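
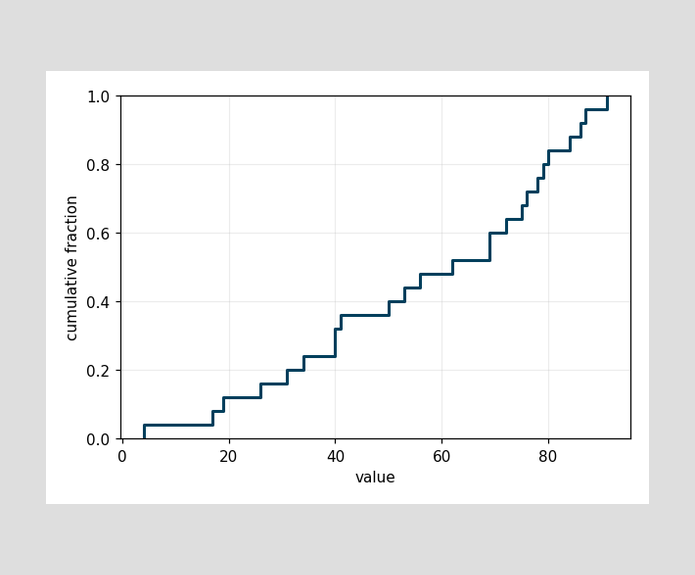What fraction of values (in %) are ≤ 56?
48%

At x=56 the ECDF step is at 48%.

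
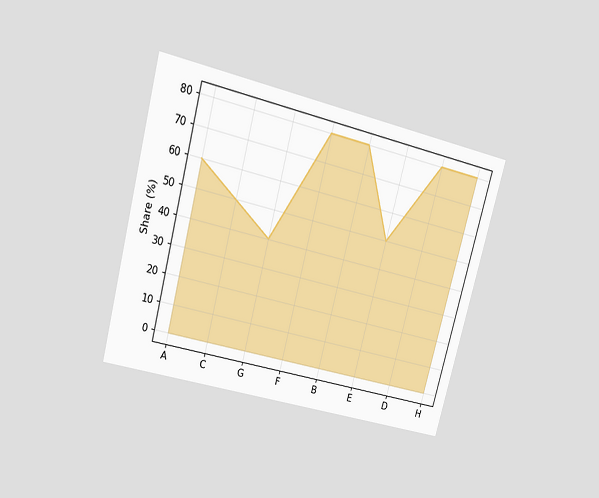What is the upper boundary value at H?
The chart is tilted about 15° clockwise and viewed at a slight angle. At H the upper boundary is at 80%.

80%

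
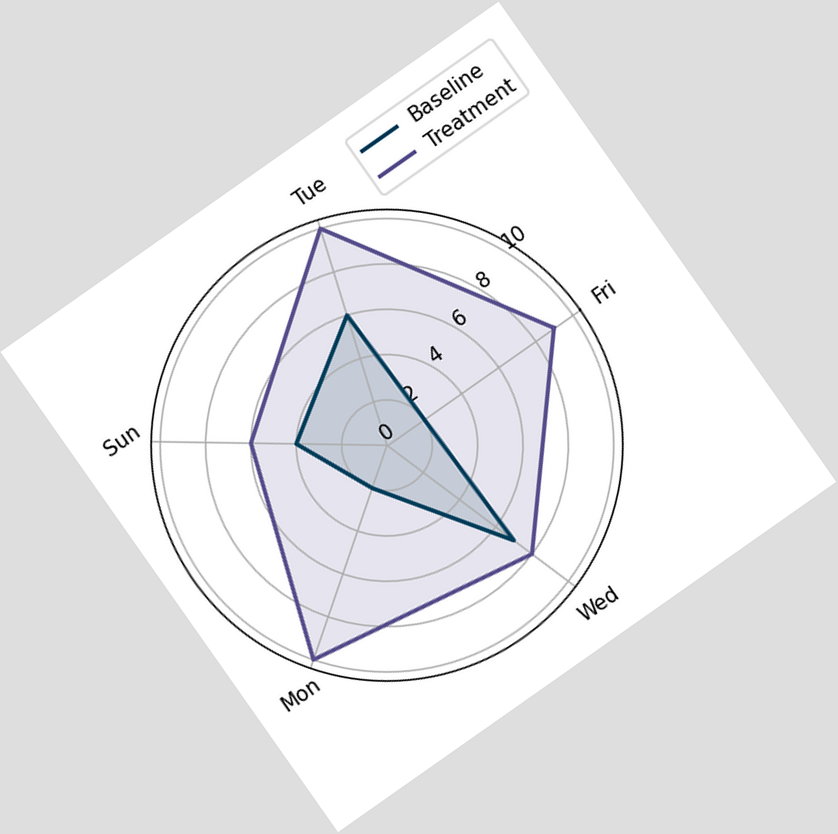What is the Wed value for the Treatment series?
8

The chart is tilted about 35° counter-clockwise. On the Wed axis, Treatment reaches 8.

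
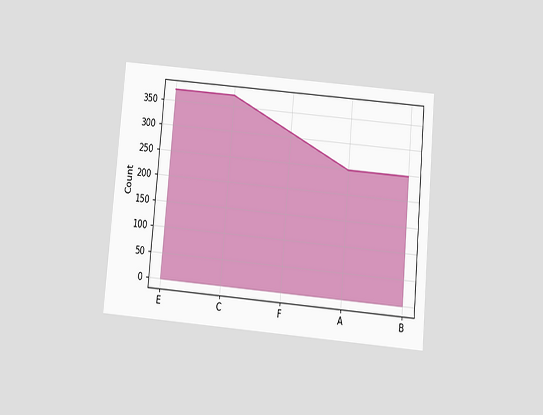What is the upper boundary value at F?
The chart is tilted about 5° clockwise and viewed slightly from below. At F the upper boundary is at 310.

310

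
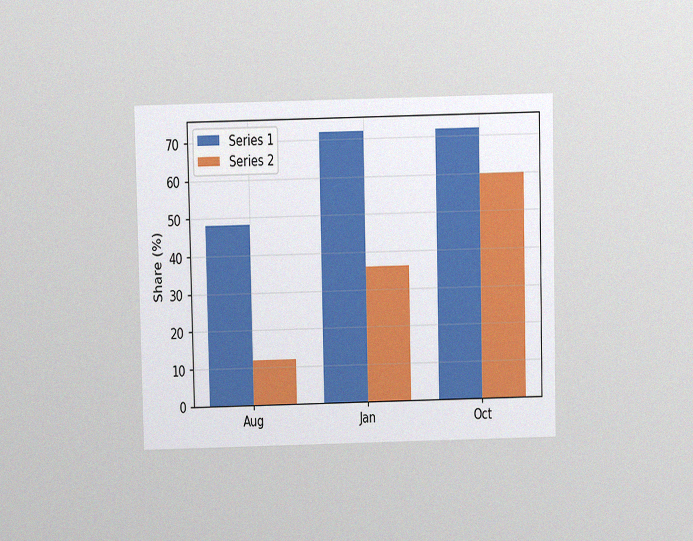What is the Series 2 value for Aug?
The chart is viewed slightly from above, with some photo noise. The Series 2 bar at Aug reaches 12% on the y-axis.

12%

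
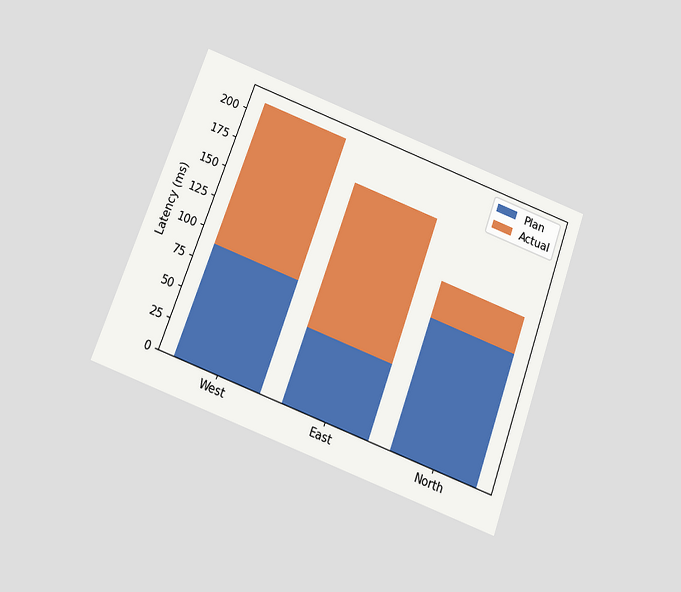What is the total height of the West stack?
The chart is tilted about 20° clockwise and viewed slightly from below. The West stack's top reaches 210ms on the y-axis.

210ms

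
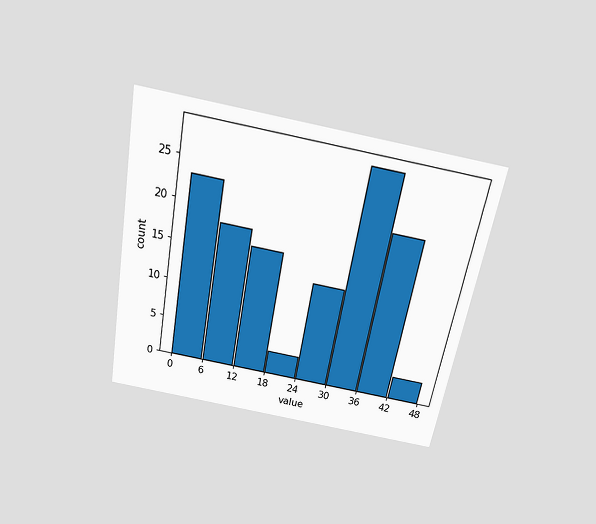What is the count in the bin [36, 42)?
The chart is tilted about 11° clockwise and viewed slightly from above. The [36, 42) bin has height 21.

21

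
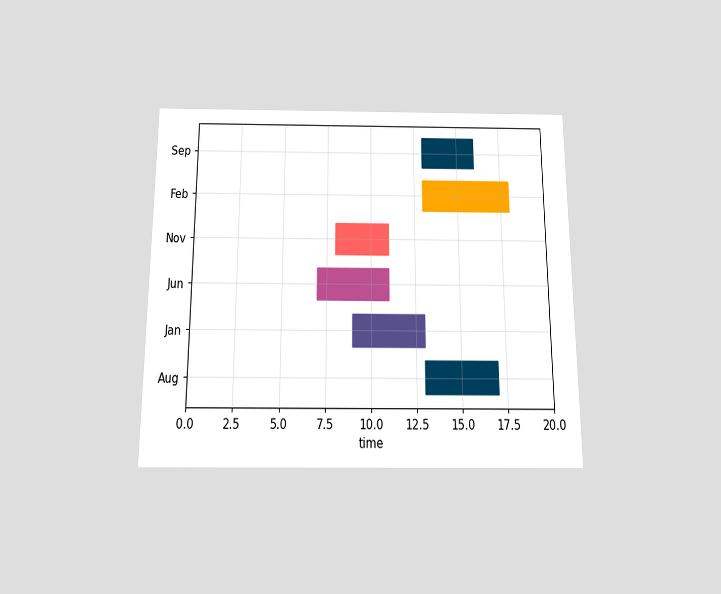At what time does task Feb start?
The chart is viewed slightly from below. The Feb bar begins at t=13.

13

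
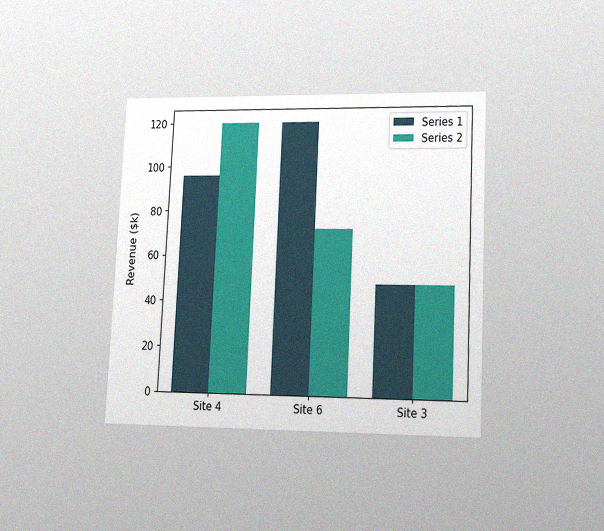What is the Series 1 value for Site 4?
$96k

The chart is tilted about 3° clockwise and viewed at a slight angle, with some photo noise. The Series 1 bar at Site 4 reaches $96k on the y-axis.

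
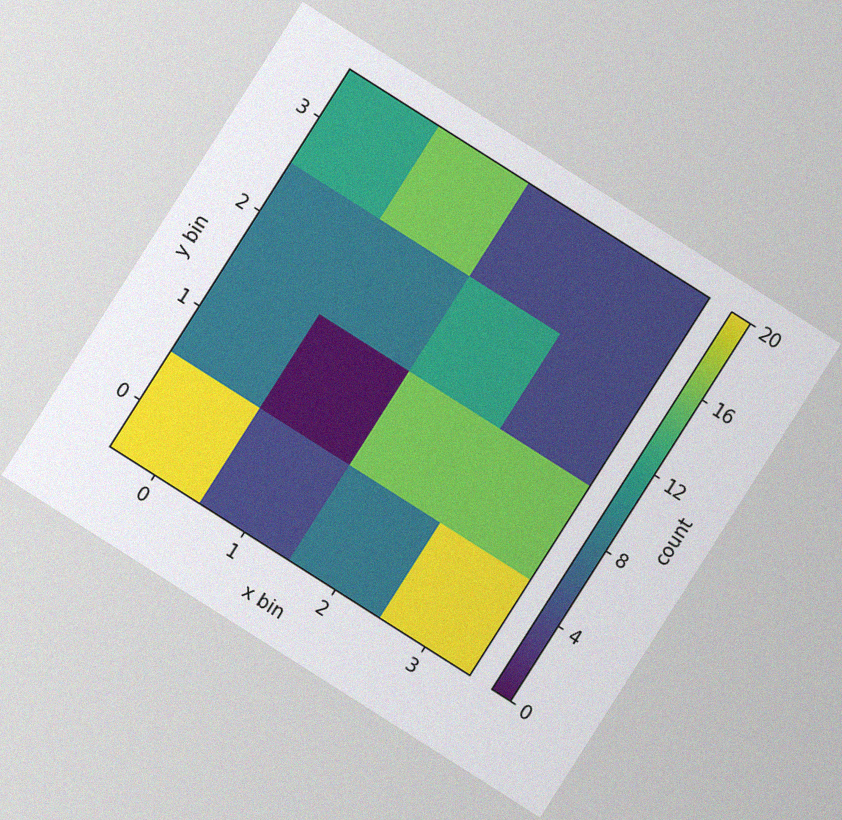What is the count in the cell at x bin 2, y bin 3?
4

The chart is tilted about 32° clockwise, with some photo noise. Matching the cell (2, 3) against the colorbar gives 4.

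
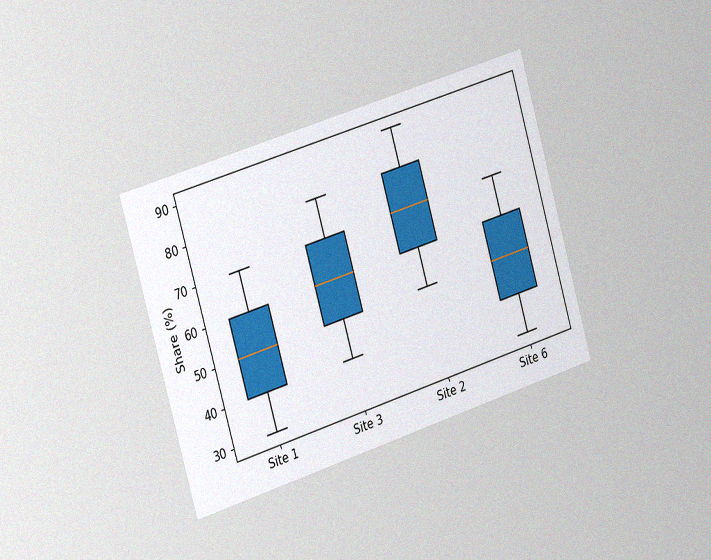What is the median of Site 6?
The chart is tilted about 17° counter-clockwise and viewed slightly from the left, with some photo noise. The median line in the Site 6 box sits at 50%.

50%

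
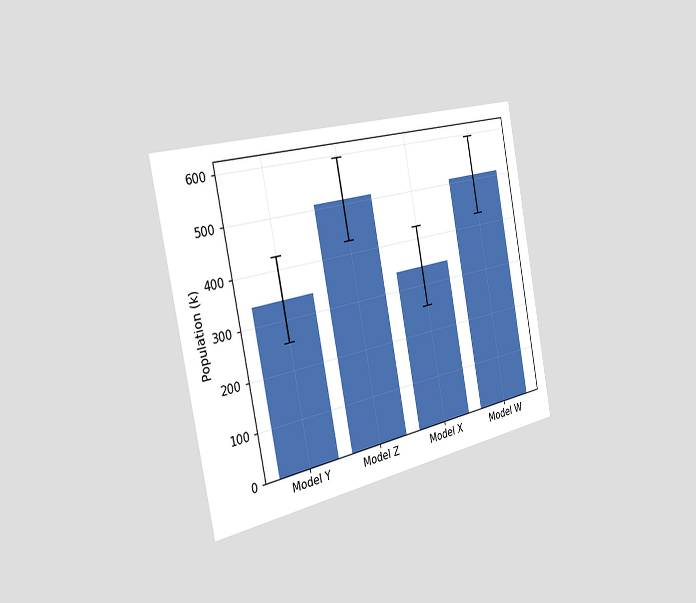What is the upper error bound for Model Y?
The chart is tilted about 11° counter-clockwise and viewed slightly from the left. The Model Y bar's upper whisker reaches 425k.

425k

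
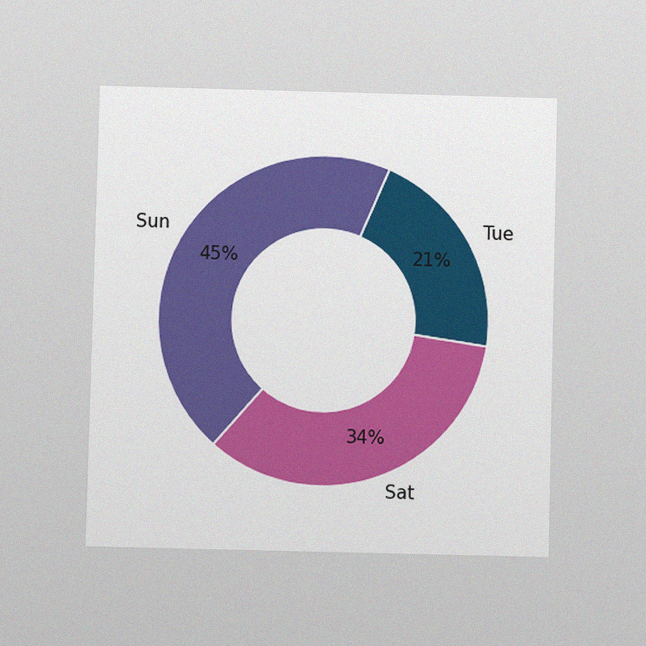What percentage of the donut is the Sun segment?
The chart is viewed at a slight angle, with some photo noise. The Sun segment takes up 45% of the ring.

45%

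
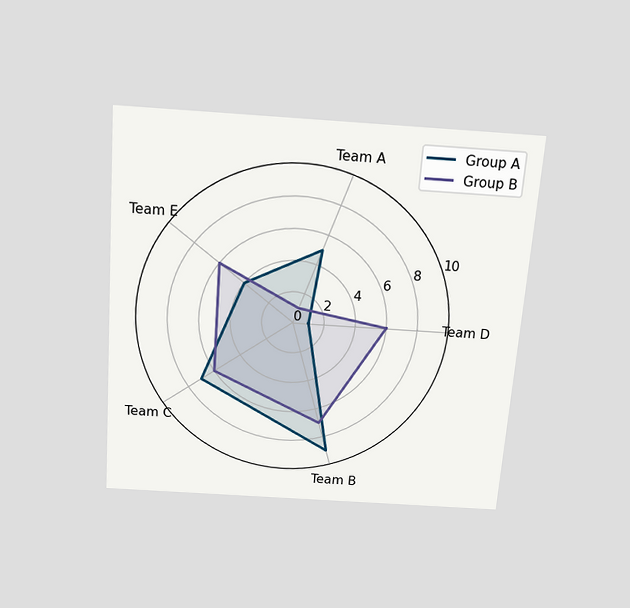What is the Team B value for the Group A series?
The chart is tilted about 4° clockwise and viewed slightly from above. On the Team B axis, Group A reaches 9.

9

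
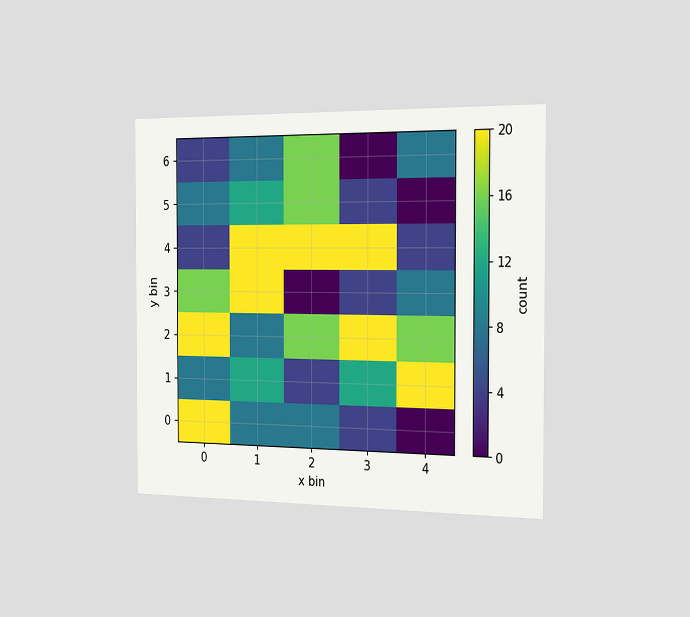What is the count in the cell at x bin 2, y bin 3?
The chart is viewed slightly from the right. Matching the cell (2, 3) against the colorbar gives 0.

0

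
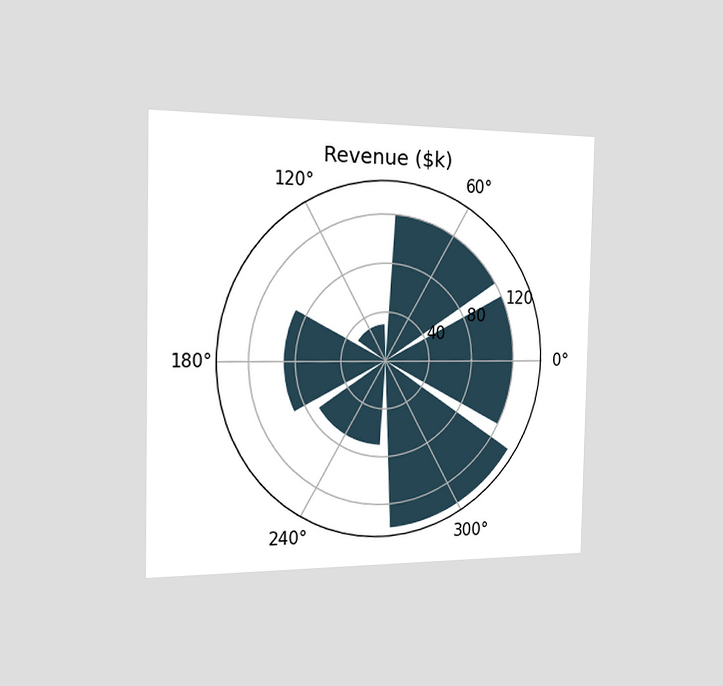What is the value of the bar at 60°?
$120k

The chart is viewed slightly from the left. The bar at 60° reaches $120k on the radial axis.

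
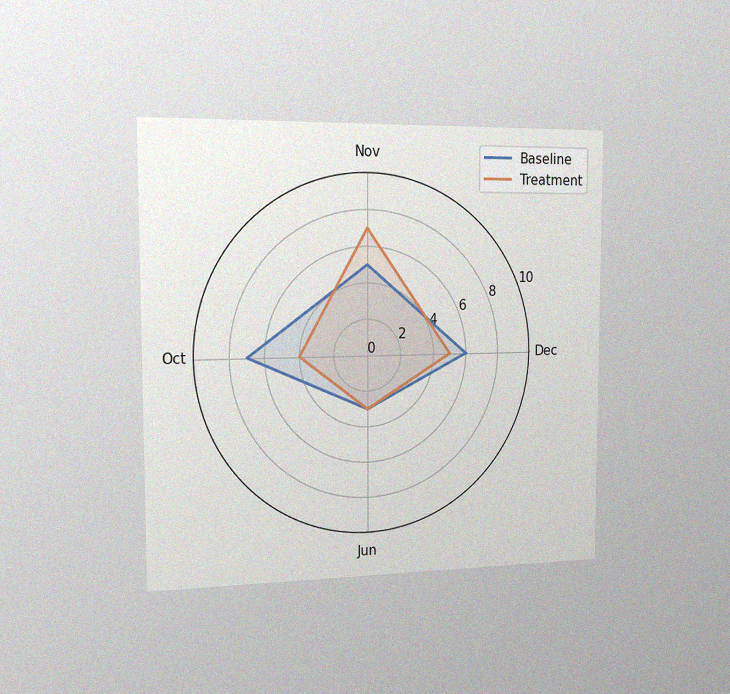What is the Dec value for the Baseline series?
The chart is viewed slightly from the left, with some photo noise. On the Dec axis, Baseline reaches 6.

6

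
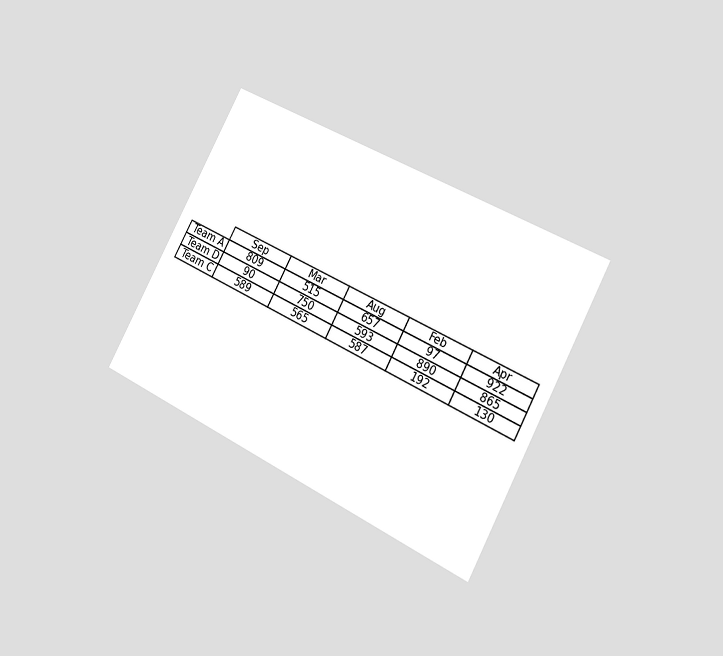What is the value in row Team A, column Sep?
809

The chart is tilted about 28° clockwise and viewed slightly from the right. The (Team A, Sep) cell reads 809.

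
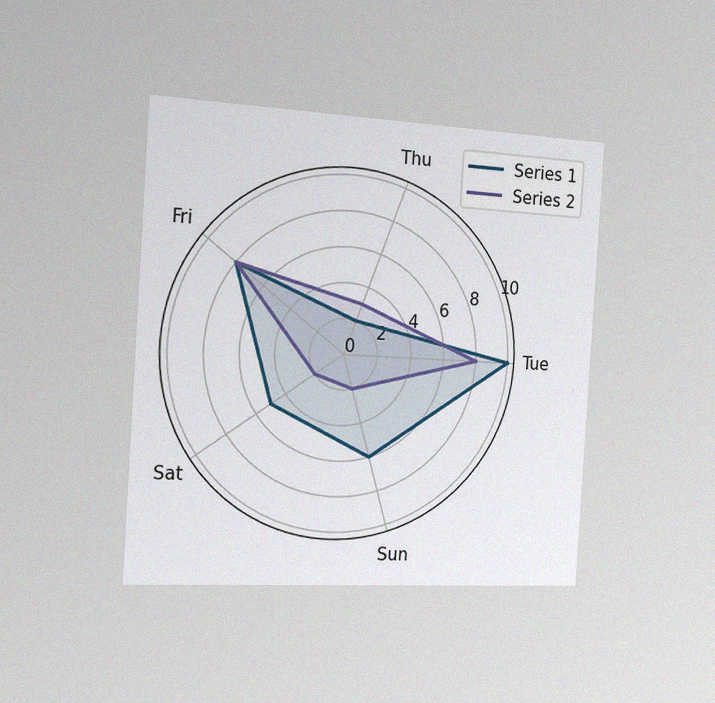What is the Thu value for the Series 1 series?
2

The chart is tilted about 4° clockwise and viewed slightly from the left, with some photo noise. On the Thu axis, Series 1 reaches 2.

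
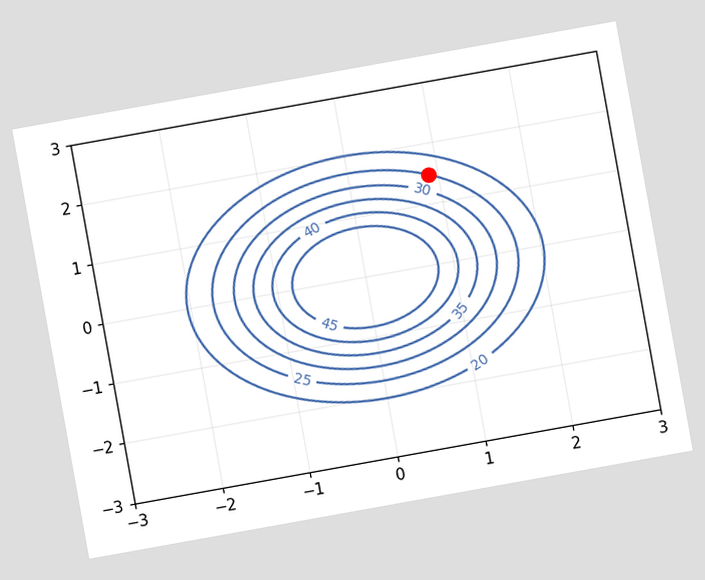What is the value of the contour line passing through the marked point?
25

The chart is tilted about 10° counter-clockwise. The marked point sits on the contour labelled 25.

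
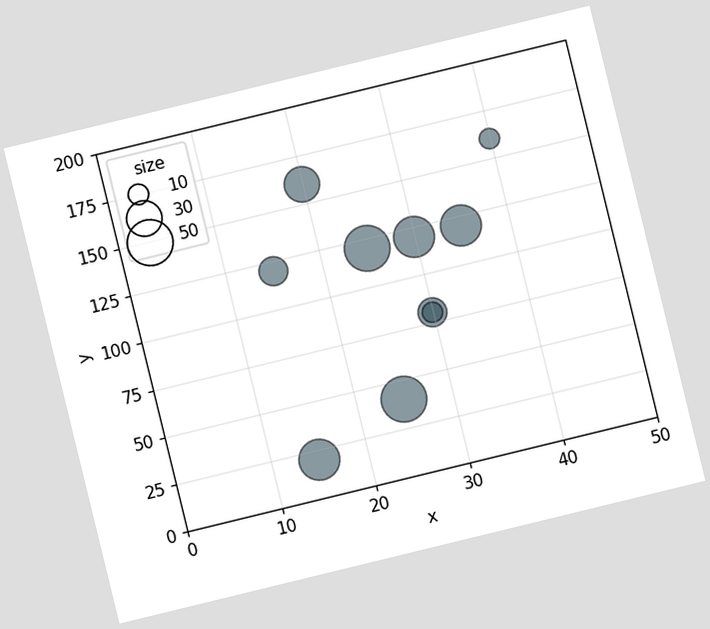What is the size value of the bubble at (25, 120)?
50

The chart is tilted about 14° counter-clockwise. Matching the bubble at (25, 120) against the size legend gives 50.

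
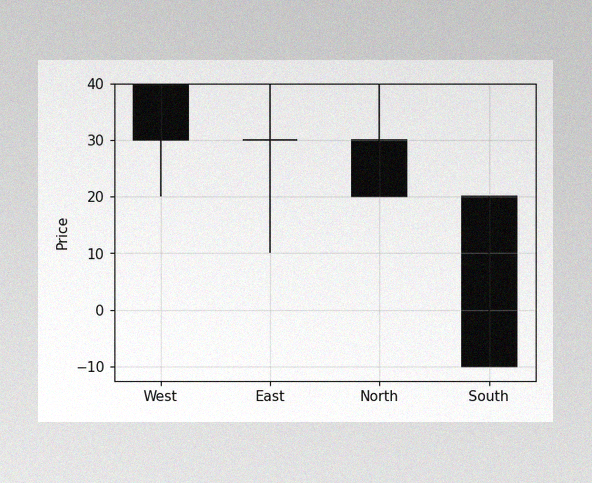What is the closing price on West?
30

The image has some photo noise and uneven lighting. The West candle closes at 30.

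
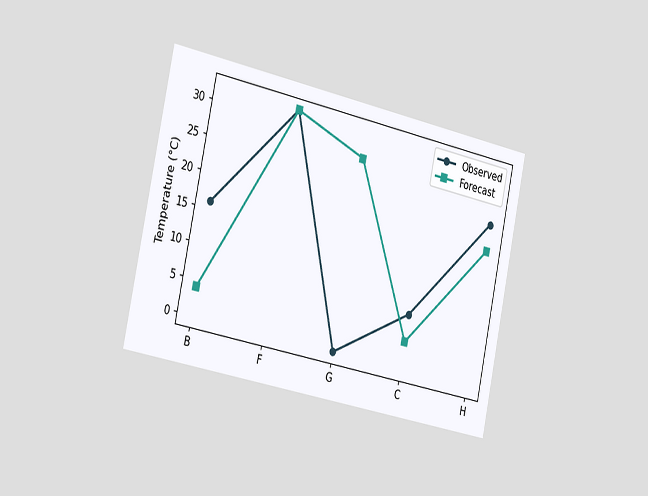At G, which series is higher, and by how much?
Forecast, by 28°C

The chart is tilted about 12° clockwise and viewed slightly from the left. At G, Forecast sits above the other line by 28°C.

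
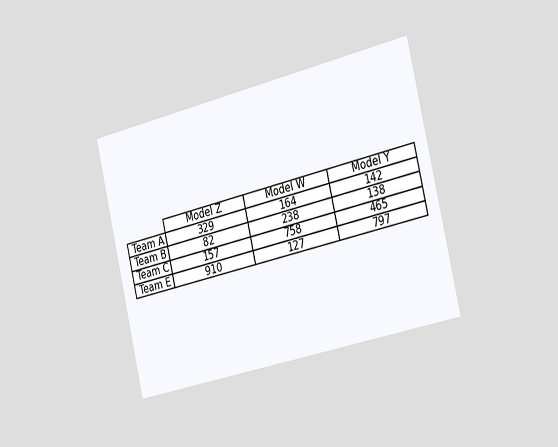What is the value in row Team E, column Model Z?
910

The chart is tilted about 13° counter-clockwise and viewed slightly from the right. The (Team E, Model Z) cell reads 910.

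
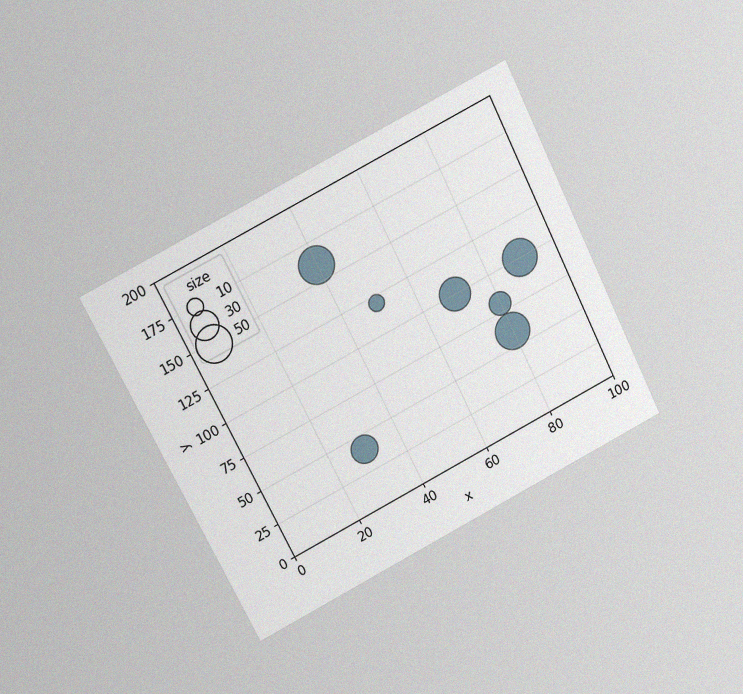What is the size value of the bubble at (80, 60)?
50

The chart is tilted about 27° counter-clockwise and viewed at a slight angle, with some photo noise. Matching the bubble at (80, 60) against the size legend gives 50.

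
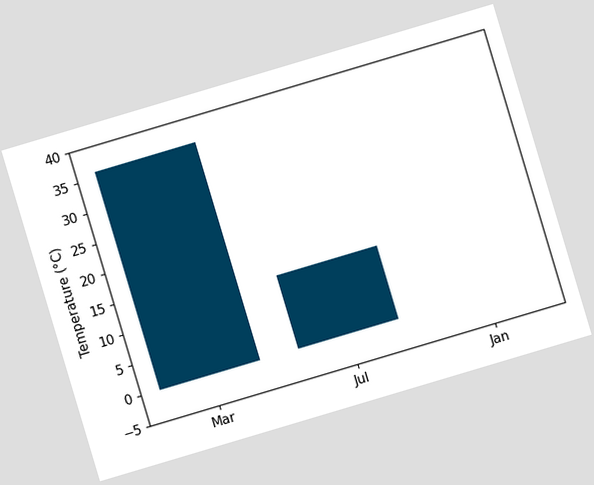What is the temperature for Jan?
0°C

The chart is tilted about 17° counter-clockwise. Reading along the chart's y-axis, the Jan bar reaches 0°C.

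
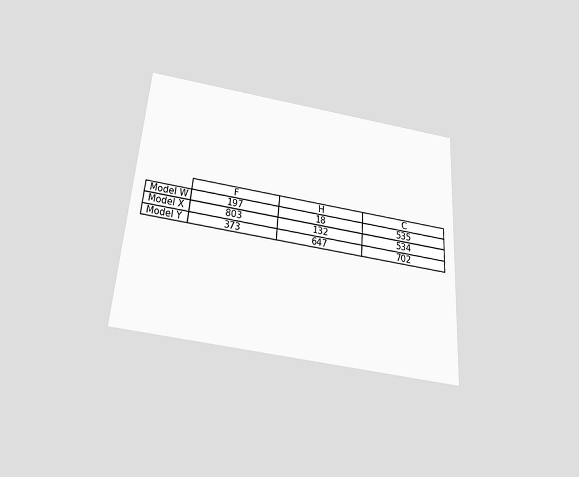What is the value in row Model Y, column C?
The chart is tilted about 4° clockwise and viewed slightly from below. The (Model Y, C) cell reads 702.

702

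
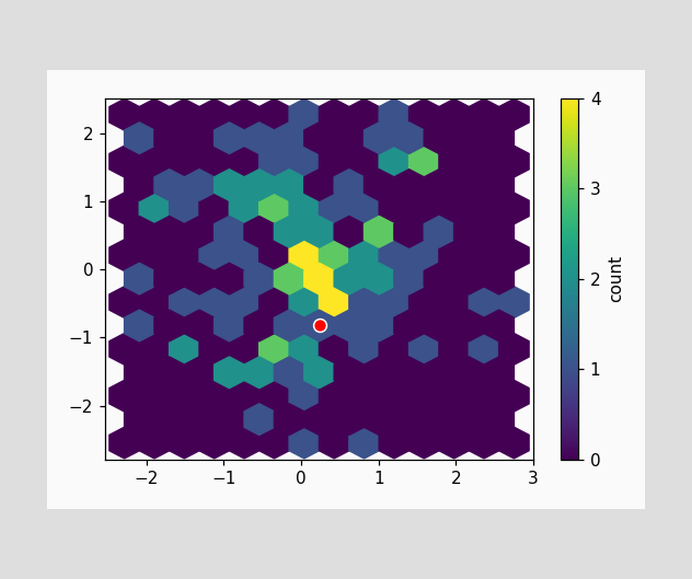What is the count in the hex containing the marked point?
The marked hex reads 1 on the colorbar.

1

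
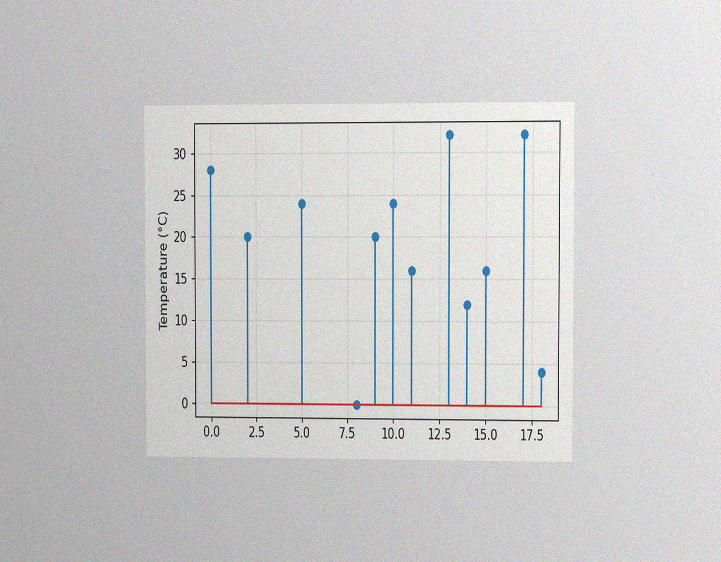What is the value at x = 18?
4°C

The chart is viewed at a slight angle, with some photo noise. The stem at x=18 reaches 4°C.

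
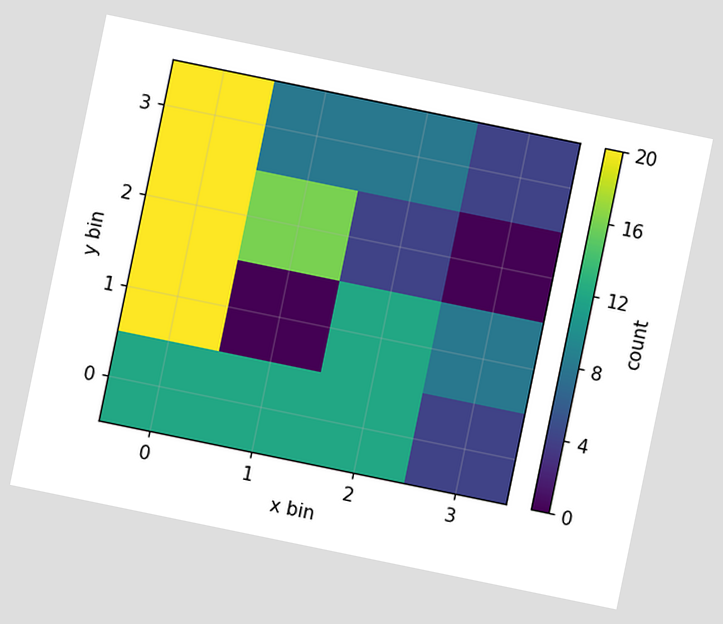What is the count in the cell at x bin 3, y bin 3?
The chart is tilted about 12° clockwise. Matching the cell (3, 3) against the colorbar gives 4.

4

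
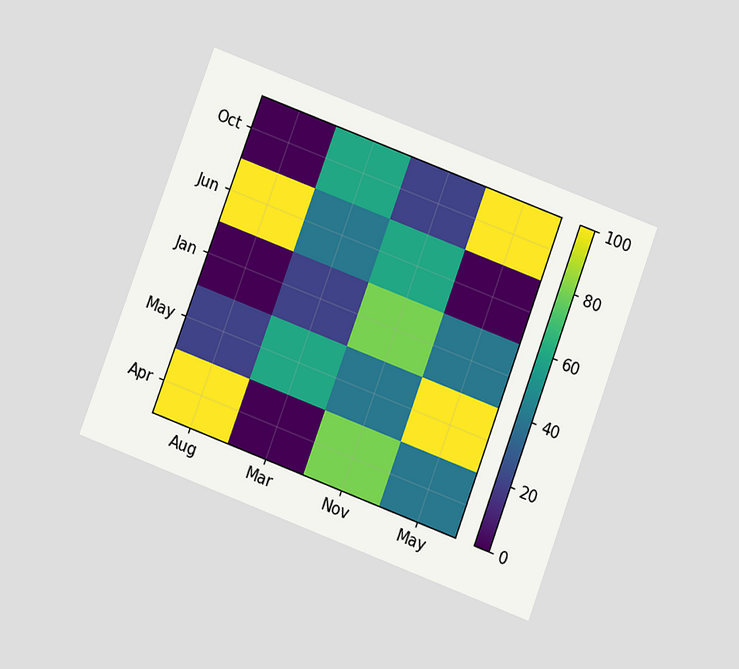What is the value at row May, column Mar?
60

The chart is tilted about 20° clockwise and viewed slightly from below. Matching cell (May, Mar) against the colorbar gives 60.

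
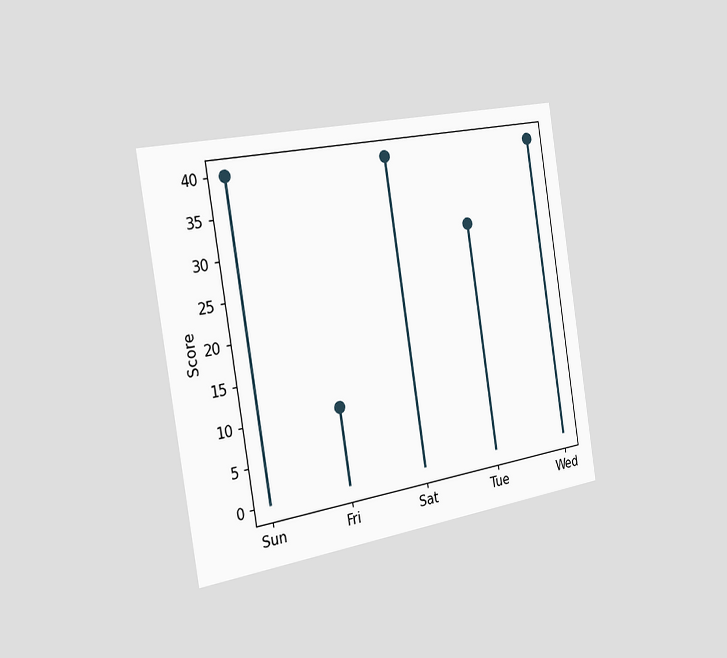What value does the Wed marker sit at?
The chart is tilted about 9° counter-clockwise and viewed slightly from the left. The Wed marker sits at 40.

40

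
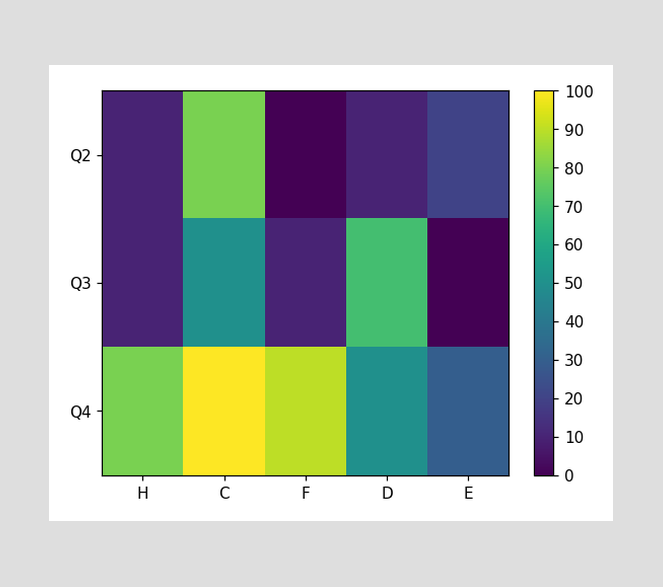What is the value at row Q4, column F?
Matching cell (Q4, F) against the colorbar gives 90.

90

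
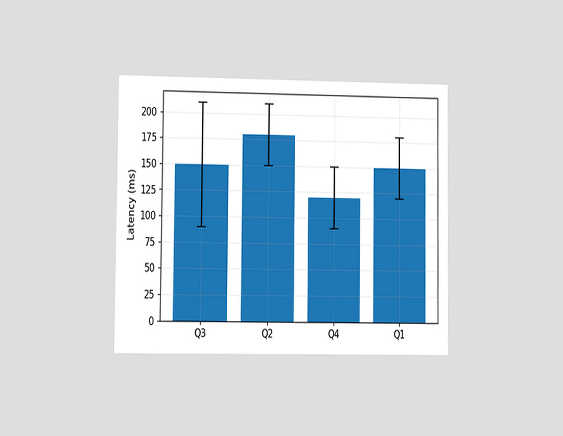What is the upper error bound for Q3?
The chart is viewed at a slight angle. The Q3 bar's upper whisker reaches 210ms.

210ms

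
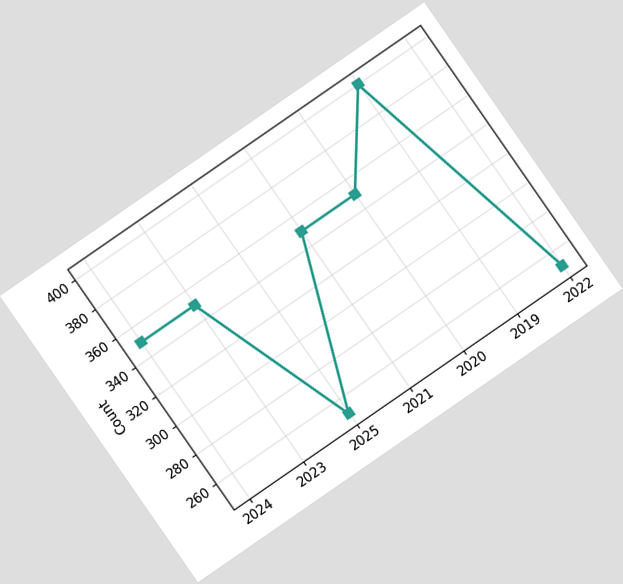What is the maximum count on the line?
400

The chart is tilted about 35° counter-clockwise. The highest point is at 2019, and reading across to the y-axis gives 400.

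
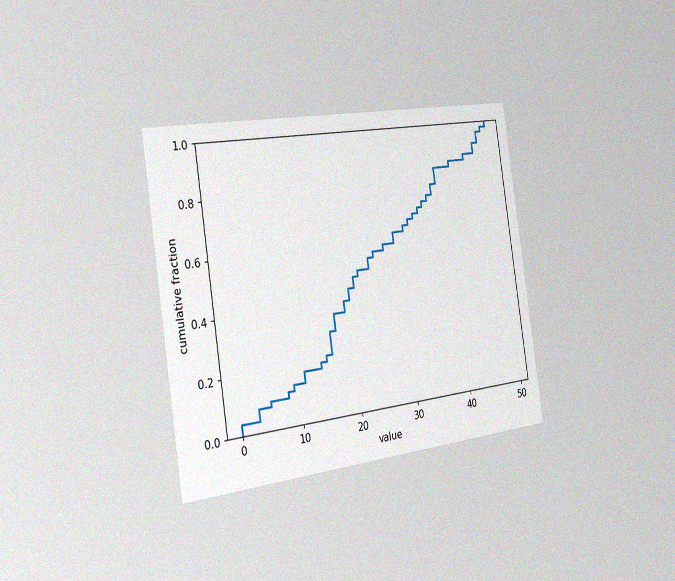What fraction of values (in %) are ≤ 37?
78%

The chart is tilted about 8° counter-clockwise and viewed slightly from the left, with some photo noise. At x=37 the ECDF step is at 78%.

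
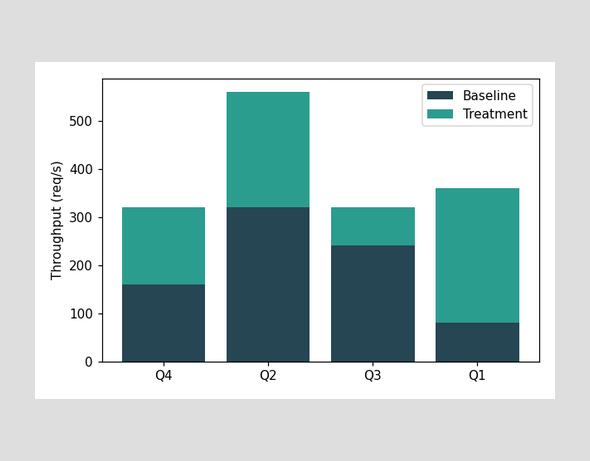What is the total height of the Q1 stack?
360req/s

The Q1 stack's top reaches 360req/s on the y-axis.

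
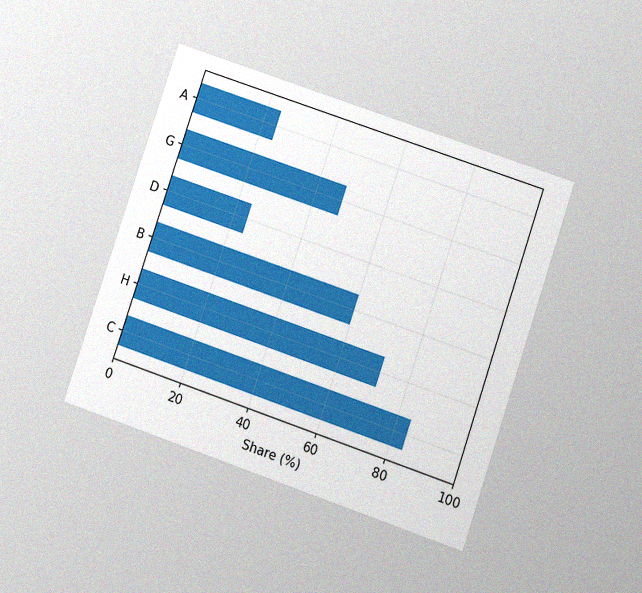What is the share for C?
The chart is tilted about 19° clockwise and viewed at a slight angle, with some photo noise. Reading along the chart's x-axis, the C bar reaches 84%.

84%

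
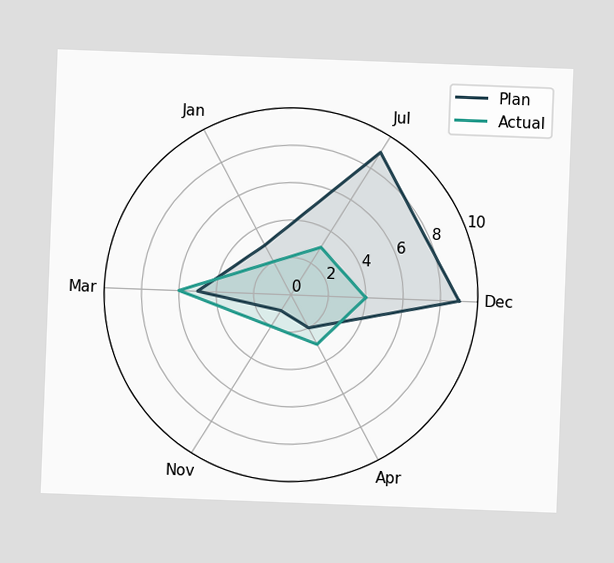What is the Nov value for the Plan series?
The chart is tilted about 2° clockwise. On the Nov axis, Plan reaches 1.

1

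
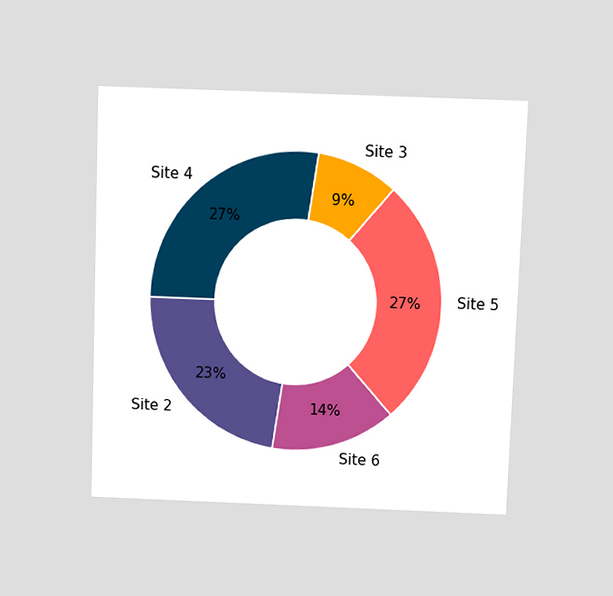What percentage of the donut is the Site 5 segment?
The chart is tilted about 2° clockwise and viewed slightly from above. The Site 5 segment takes up 27% of the ring.

27%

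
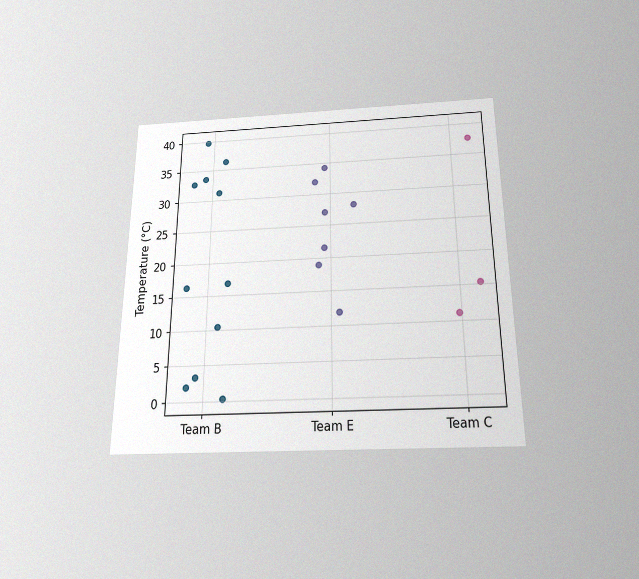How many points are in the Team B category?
11

The chart is viewed slightly from below, with some photo noise. Counting the markers in the Team B column gives 11.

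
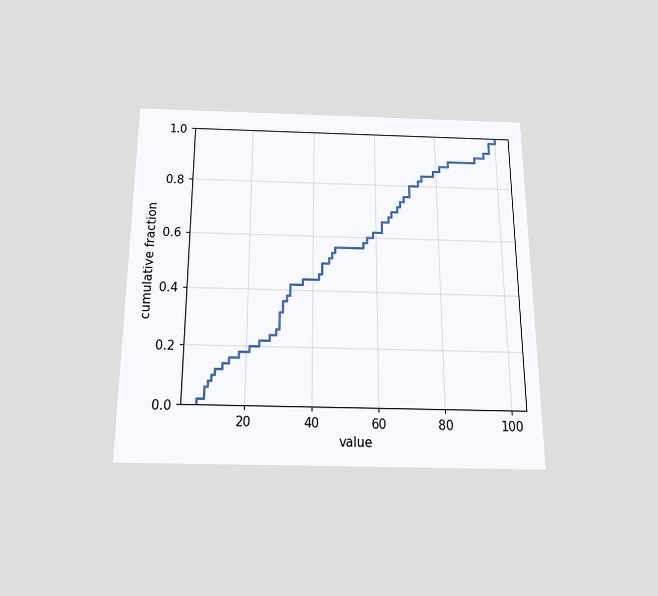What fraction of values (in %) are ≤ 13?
The chart is viewed slightly from below. At x=13 the ECDF step is at 14%.

14%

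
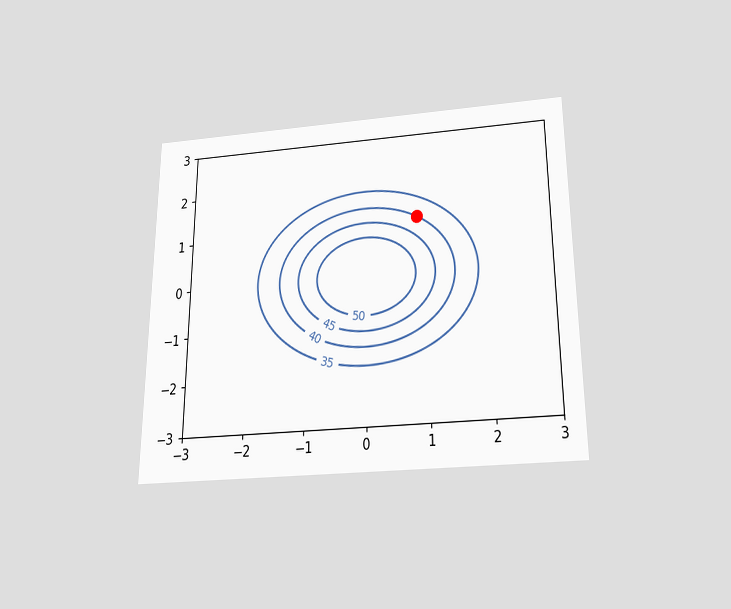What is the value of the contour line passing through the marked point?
The chart is viewed slightly from below. The marked point sits on the contour labelled 40.

40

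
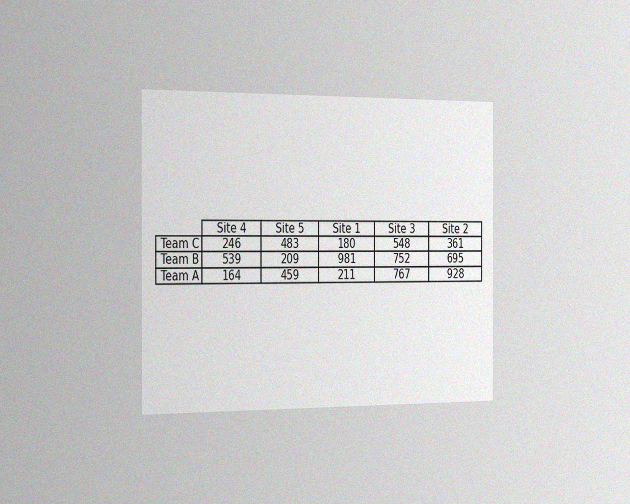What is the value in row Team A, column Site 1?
The chart is viewed slightly from the left, with some photo noise. The (Team A, Site 1) cell reads 211.

211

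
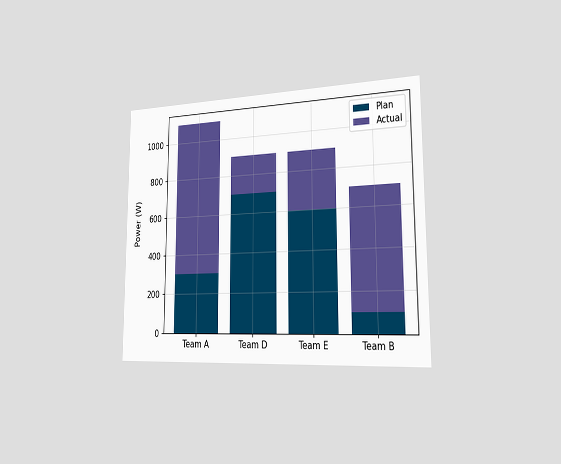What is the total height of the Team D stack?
The chart is viewed slightly from the right. The Team D stack's top reaches 900W on the y-axis.

900W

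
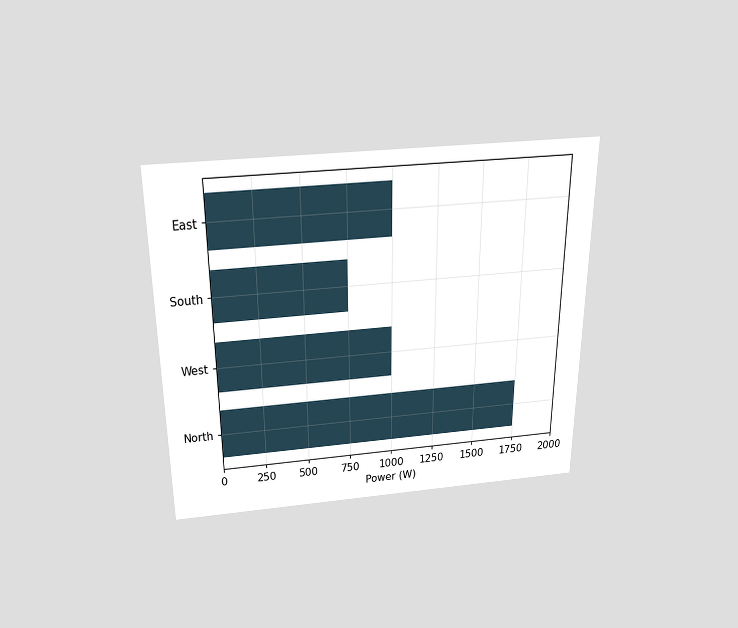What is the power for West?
1000W

The chart is viewed slightly from above. Reading along the chart's x-axis, the West bar reaches 1000W.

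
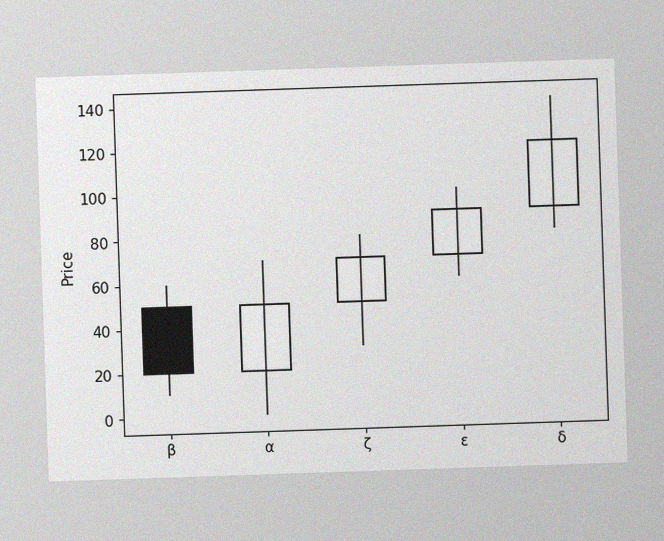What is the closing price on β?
20

The image has some photo noise and uneven lighting. The β candle closes at 20.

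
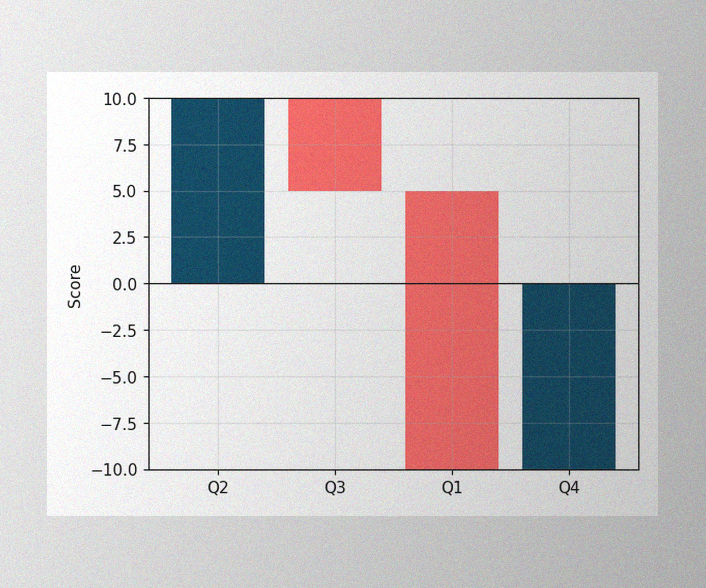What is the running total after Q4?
0

The image has some photo noise and uneven lighting. After Q4 the running total reaches 0.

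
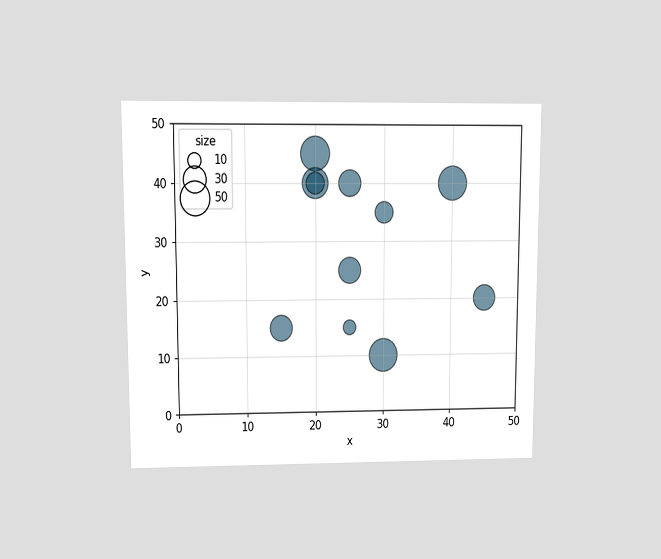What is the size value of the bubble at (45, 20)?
30

The chart is viewed at a slight angle. Matching the bubble at (45, 20) against the size legend gives 30.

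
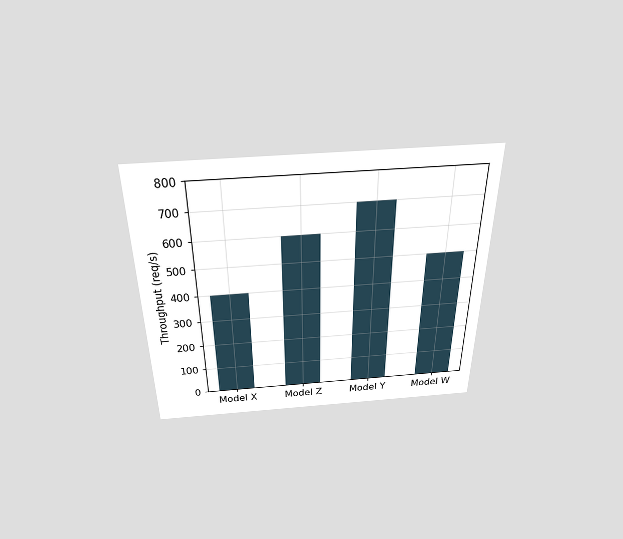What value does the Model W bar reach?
The chart is viewed slightly from above. Reading along the chart's y-axis, the Model W bar reaches 500req/s.

500req/s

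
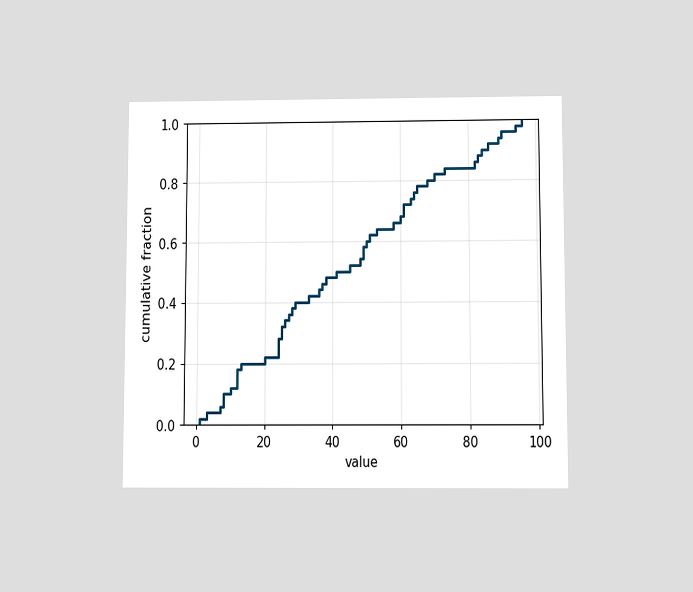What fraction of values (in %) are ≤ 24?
The chart is viewed slightly from below. At x=24 the ECDF step is at 28%.

28%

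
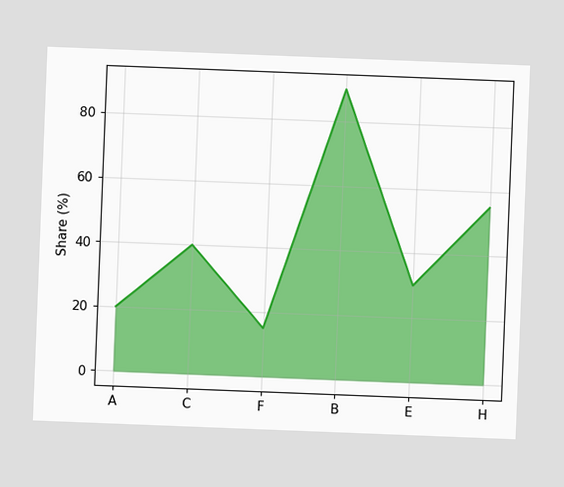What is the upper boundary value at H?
The chart is tilted about 2° clockwise. At H the upper boundary is at 55%.

55%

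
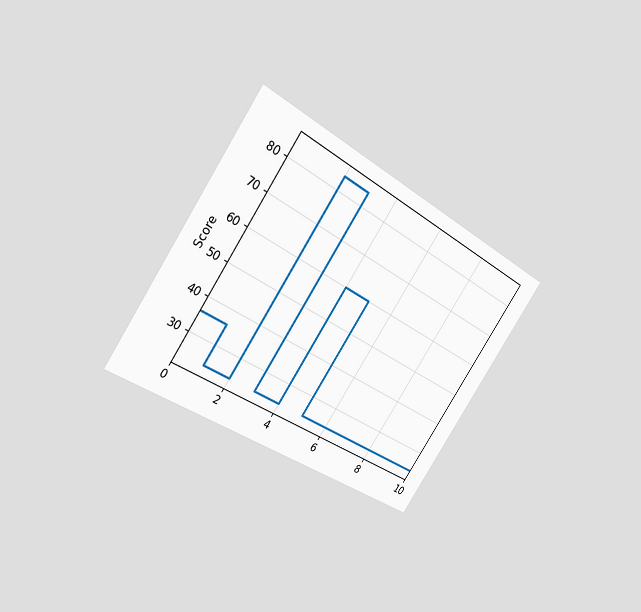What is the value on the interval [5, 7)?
24

The chart is tilted about 34° clockwise and viewed at a slight angle. On [5, 7) the step sits at 24.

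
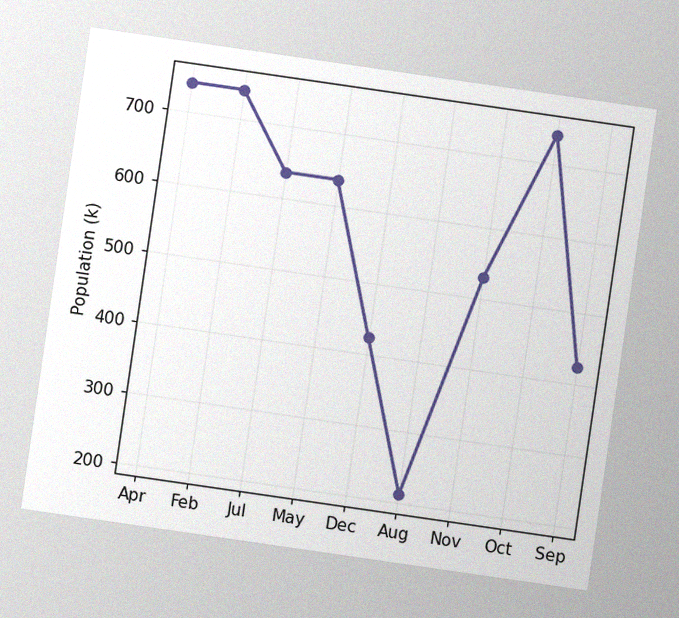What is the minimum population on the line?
The chart is tilted about 8° clockwise, with some photo noise. The lowest point is at Aug, and reading across to the y-axis gives 212k.

212k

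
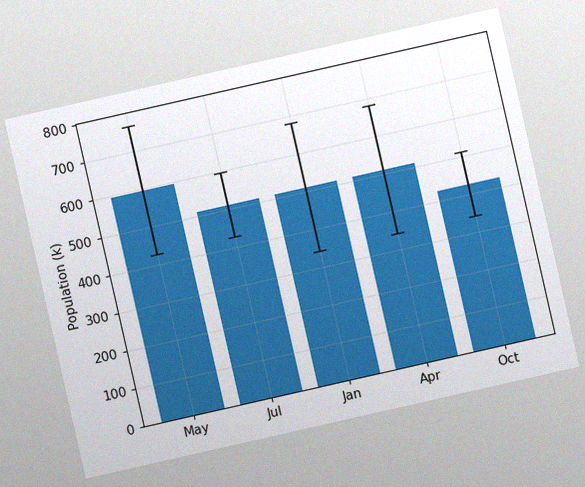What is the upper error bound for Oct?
510k

The chart is tilted about 13° counter-clockwise, with some photo noise. The Oct bar's upper whisker reaches 510k.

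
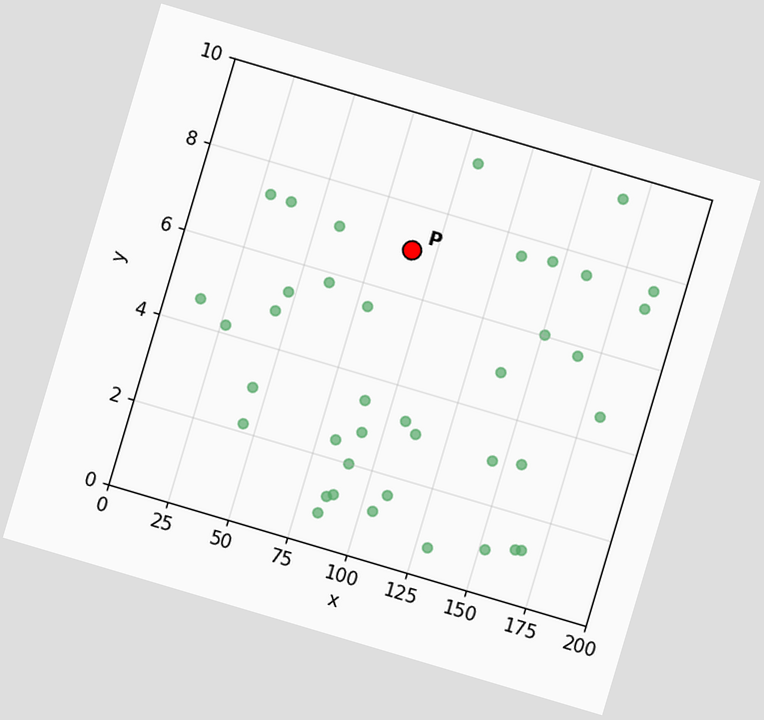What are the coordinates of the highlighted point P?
(90, 7)

The chart is tilted about 17° clockwise. Following the gridlines from P to each axis, P sits at (90, 7).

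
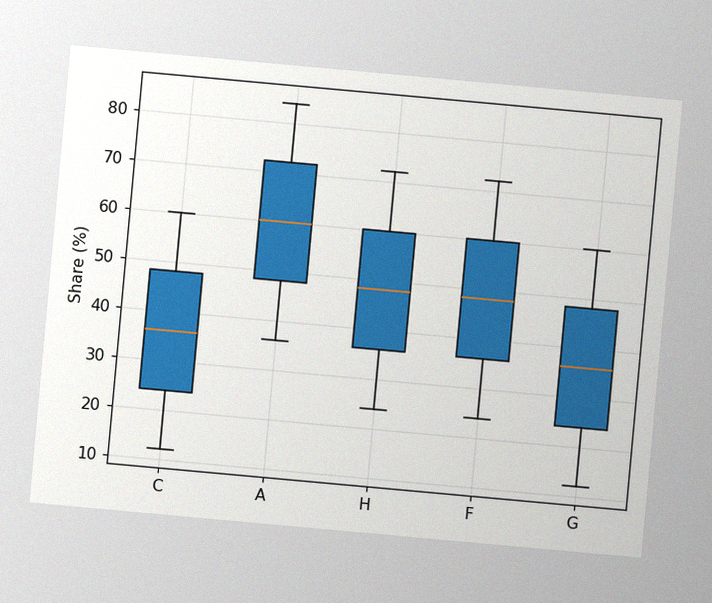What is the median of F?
48%

The chart is tilted about 5° clockwise, with some photo noise. The median line in the F box sits at 48%.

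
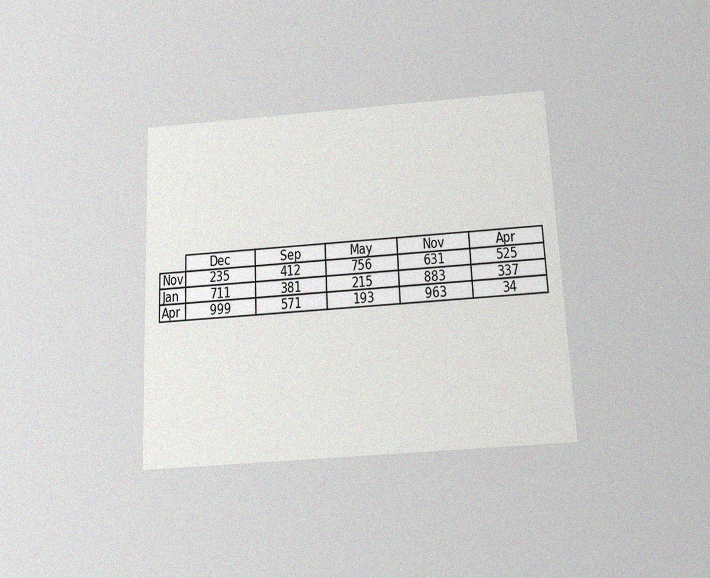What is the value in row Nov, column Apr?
The chart is tilted about 3° counter-clockwise and viewed slightly from below, with some photo noise. The (Nov, Apr) cell reads 525.

525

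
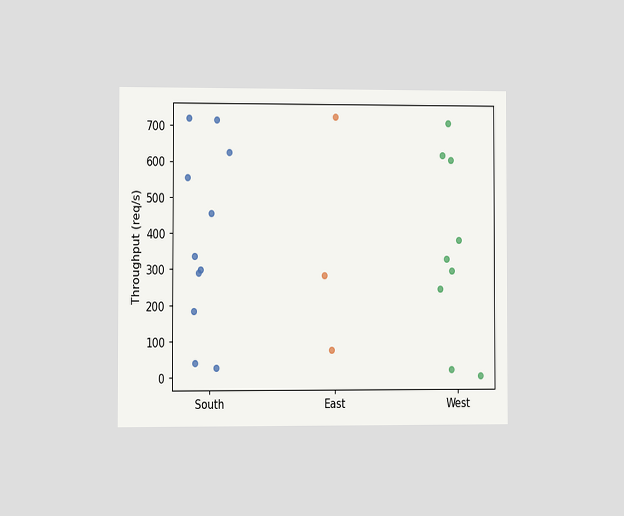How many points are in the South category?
11

The chart is viewed at a slight angle. Counting the markers in the South column gives 11.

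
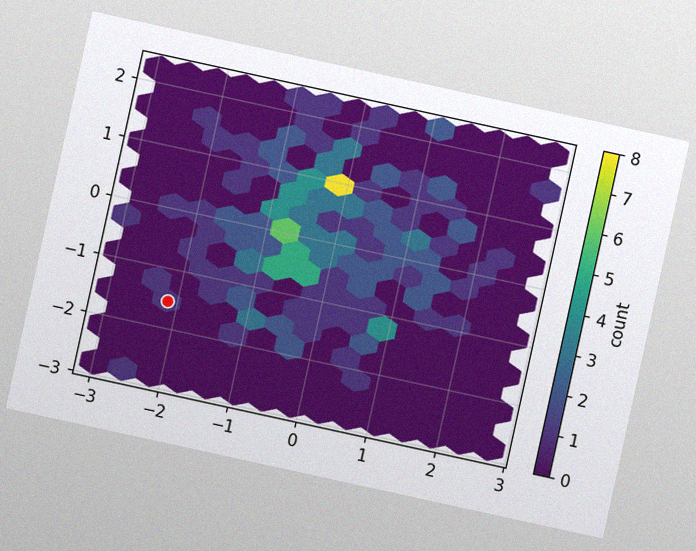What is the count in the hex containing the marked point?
1

The chart is tilted about 12° clockwise, with some photo noise. The marked hex reads 1 on the colorbar.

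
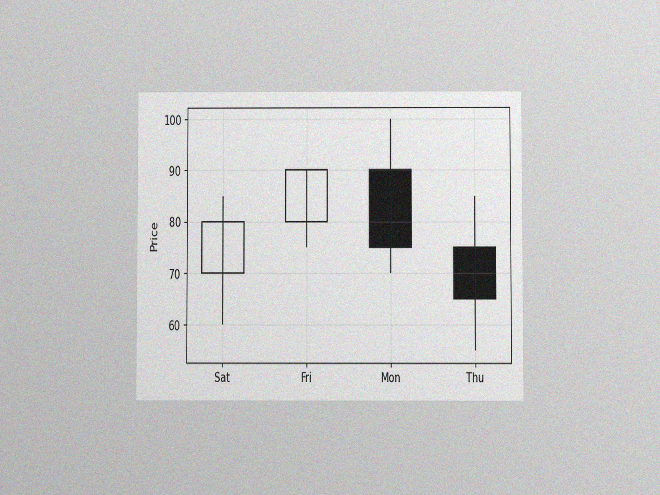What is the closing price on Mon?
The chart is viewed at a slight angle, with some photo noise. The Mon candle closes at 75.

75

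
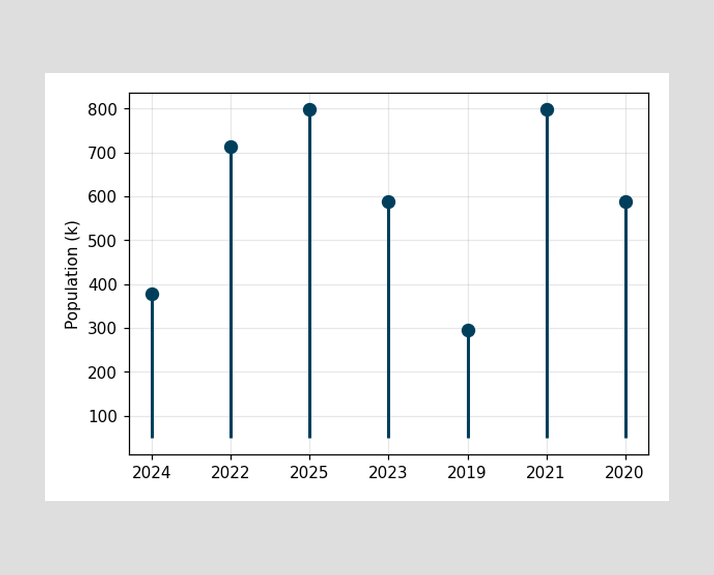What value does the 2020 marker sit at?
The 2020 marker sits at 588k.

588k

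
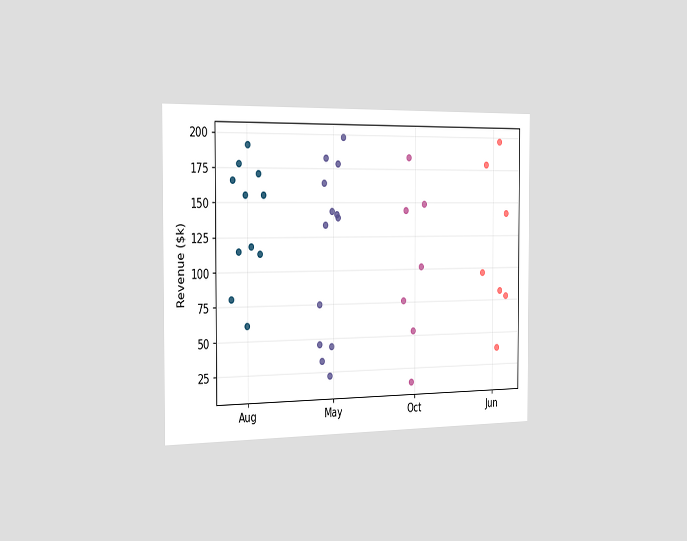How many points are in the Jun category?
The chart is viewed slightly from the left. Counting the markers in the Jun column gives 7.

7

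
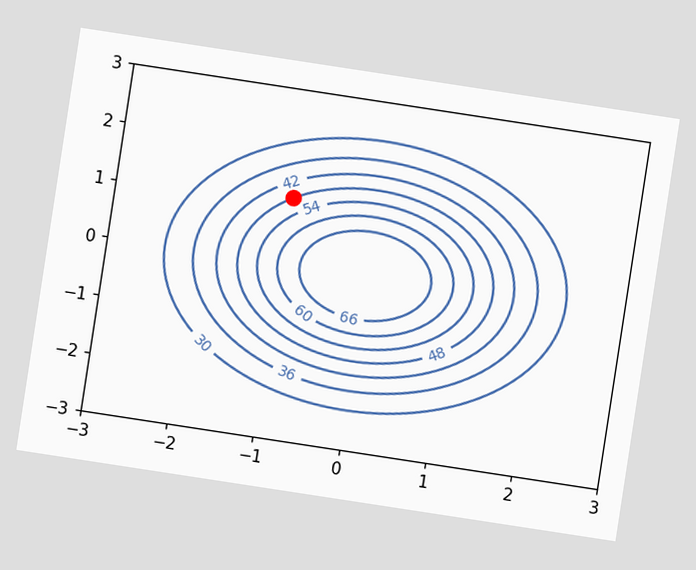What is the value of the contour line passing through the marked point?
48

The chart is tilted about 9° clockwise. The marked point sits on the contour labelled 48.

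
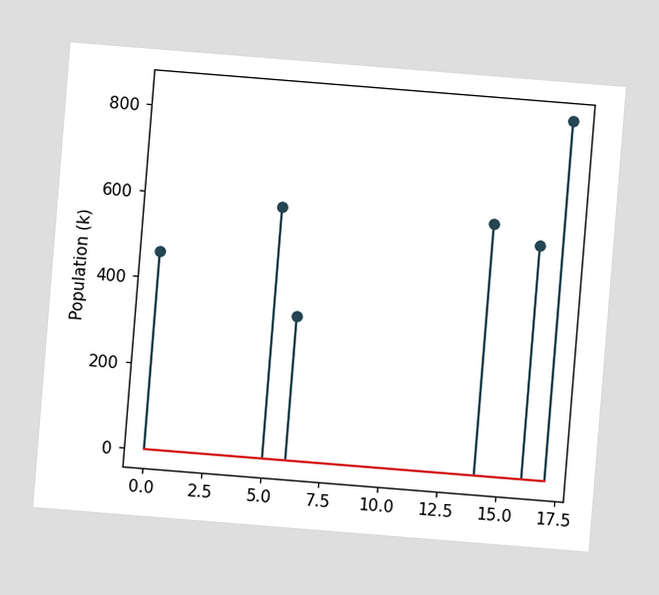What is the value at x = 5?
The chart is tilted about 5° clockwise. The stem at x=5 reaches 588k.

588k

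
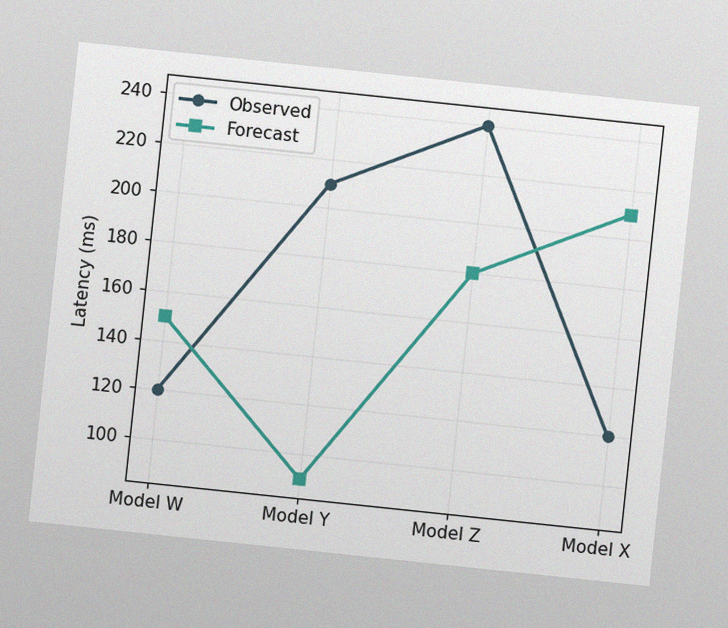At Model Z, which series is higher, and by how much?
The chart is tilted about 6° clockwise, with some photo noise. At Model Z, Observed sits above the other line by 60ms.

Observed, by 60ms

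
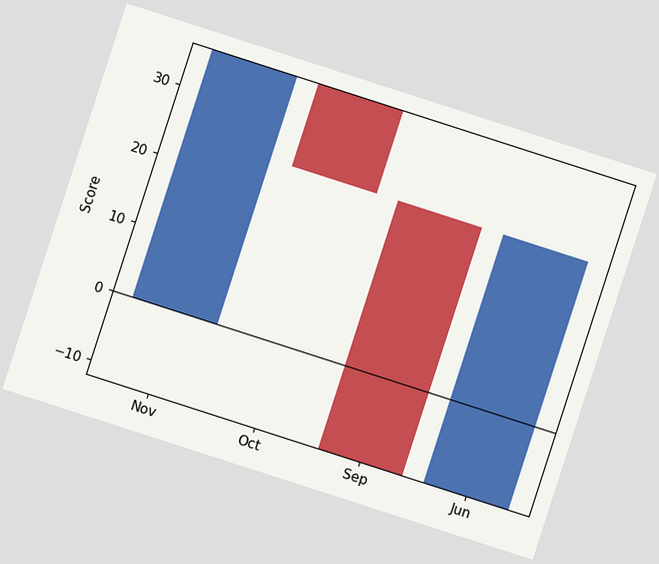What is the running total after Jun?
24

The chart is tilted about 18° clockwise. After Jun the running total reaches 24.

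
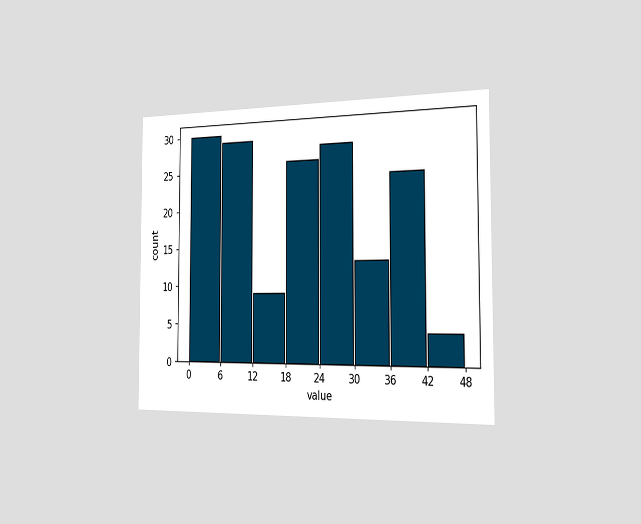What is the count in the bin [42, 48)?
4

The chart is viewed slightly from the right. The [42, 48) bin has height 4.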